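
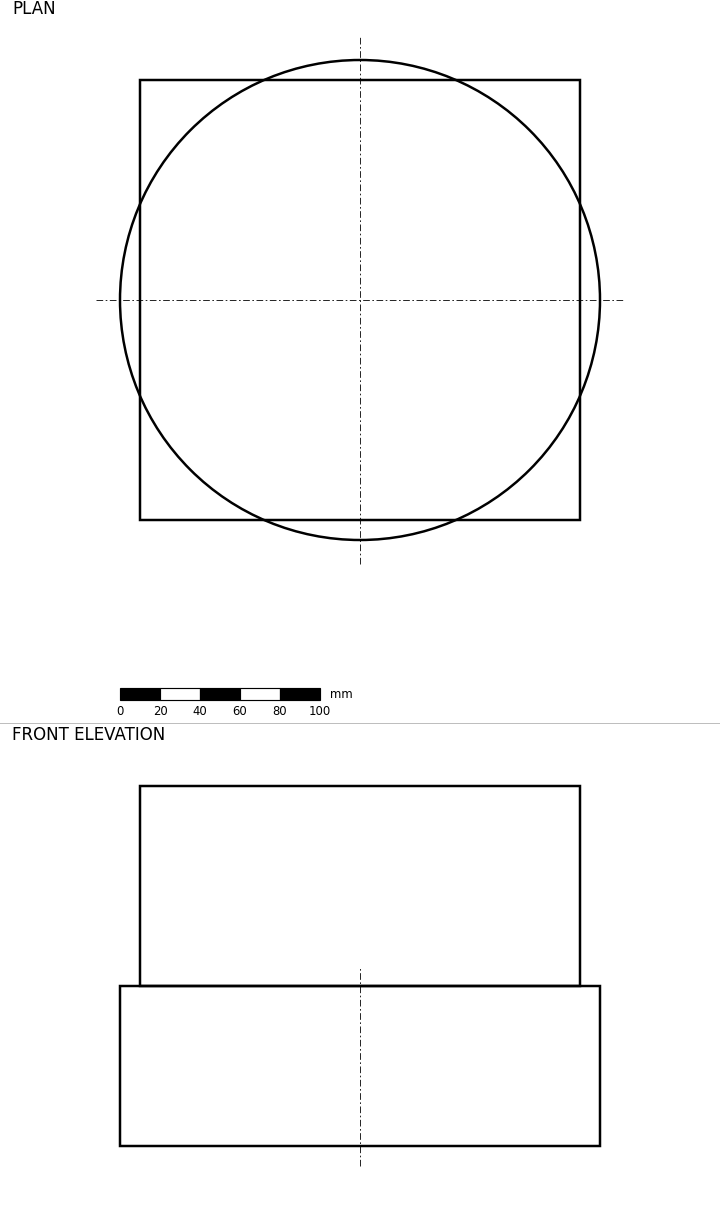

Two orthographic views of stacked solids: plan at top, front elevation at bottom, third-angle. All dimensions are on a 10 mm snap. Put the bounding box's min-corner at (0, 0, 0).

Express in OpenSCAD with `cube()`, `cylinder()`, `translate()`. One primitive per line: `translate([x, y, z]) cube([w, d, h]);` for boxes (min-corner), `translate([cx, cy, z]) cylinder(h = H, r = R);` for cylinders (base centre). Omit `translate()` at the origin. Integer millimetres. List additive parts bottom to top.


translate([120, 120, 0]) cylinder(h = 80, r = 120);
translate([10, 10, 80]) cube([220, 220, 100]);


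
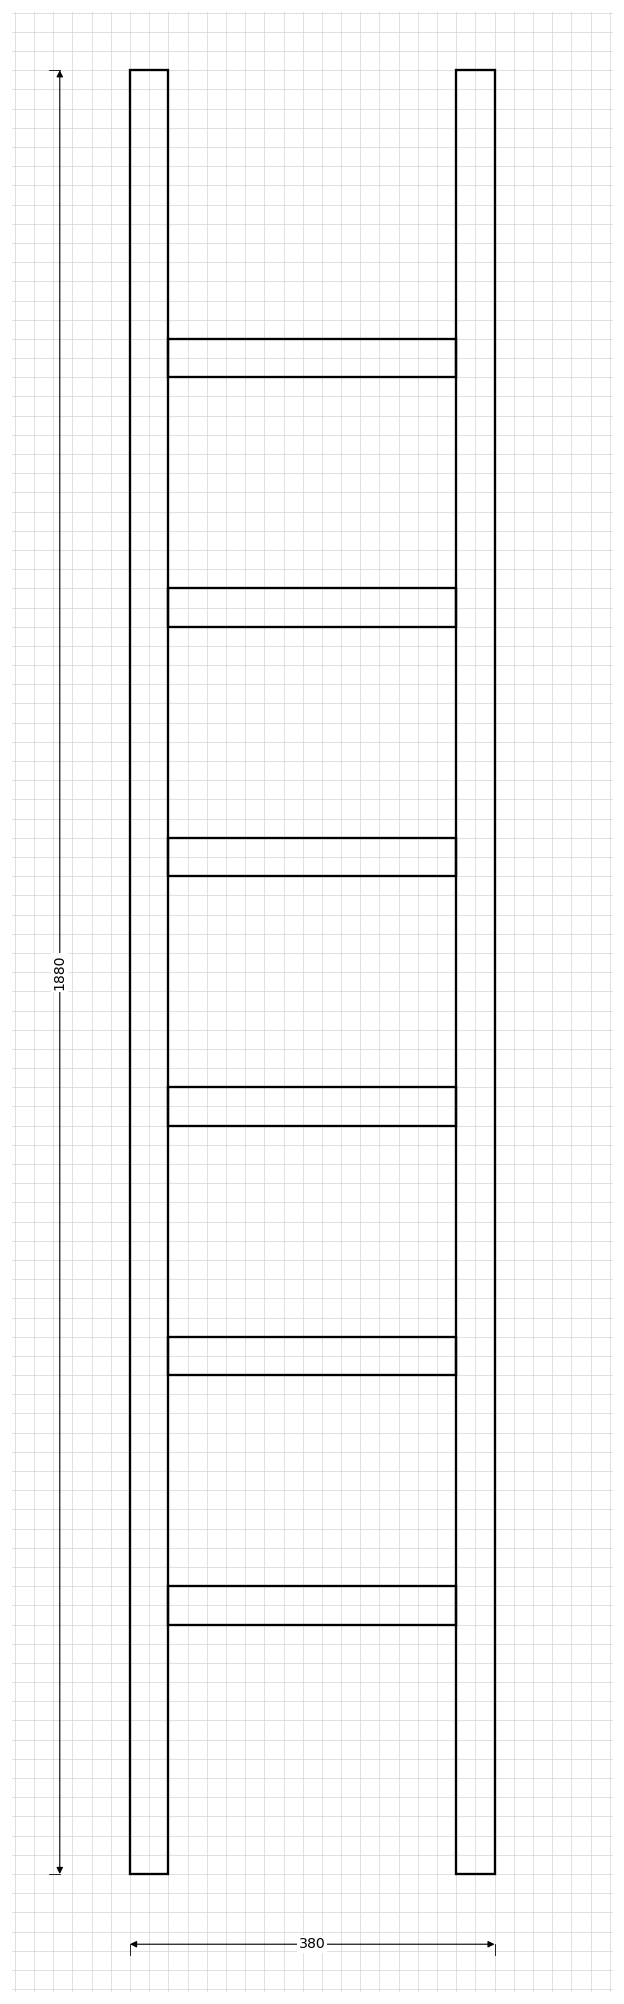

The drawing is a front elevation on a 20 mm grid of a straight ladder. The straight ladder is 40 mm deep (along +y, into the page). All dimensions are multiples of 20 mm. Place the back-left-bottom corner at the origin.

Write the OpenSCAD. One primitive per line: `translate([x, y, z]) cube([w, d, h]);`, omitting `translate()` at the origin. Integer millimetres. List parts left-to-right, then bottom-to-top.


cube([40, 40, 1880]);
translate([40, 0, 260]) cube([300, 40, 40]);
translate([40, 0, 520]) cube([300, 40, 40]);
translate([40, 0, 780]) cube([300, 40, 40]);
translate([40, 0, 1040]) cube([300, 40, 40]);
translate([40, 0, 1300]) cube([300, 40, 40]);
translate([40, 0, 1560]) cube([300, 40, 40]);
translate([340, 0, 0]) cube([40, 40, 1880]);


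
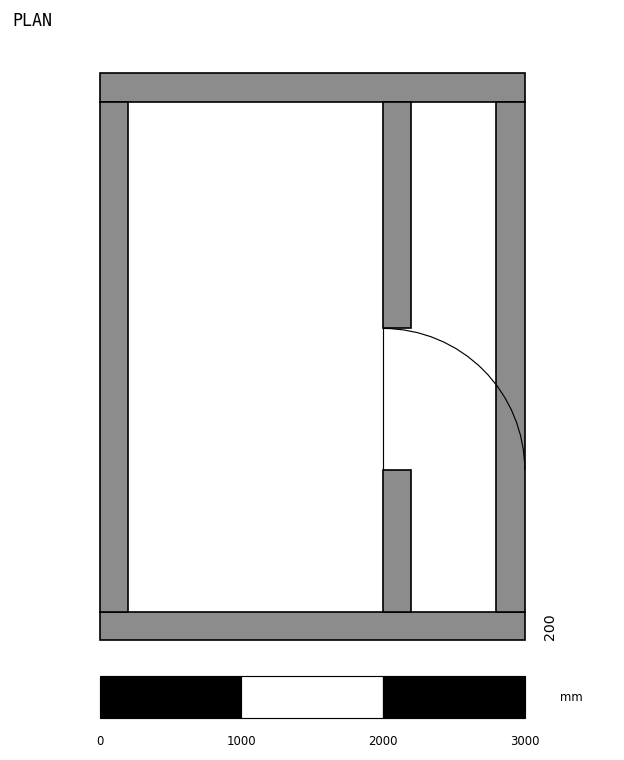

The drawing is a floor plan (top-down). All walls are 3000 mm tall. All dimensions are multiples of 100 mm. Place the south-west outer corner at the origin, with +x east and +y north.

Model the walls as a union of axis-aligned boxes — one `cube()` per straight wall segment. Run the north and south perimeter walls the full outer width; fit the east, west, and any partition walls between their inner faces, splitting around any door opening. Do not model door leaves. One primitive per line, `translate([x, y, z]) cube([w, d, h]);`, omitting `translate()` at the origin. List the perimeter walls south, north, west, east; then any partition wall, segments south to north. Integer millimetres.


cube([3000, 200, 3000]);
translate([0, 3800, 0]) cube([3000, 200, 3000]);
translate([0, 200, 0]) cube([200, 3600, 3000]);
translate([2800, 200, 0]) cube([200, 3600, 3000]);
translate([2000, 200, 0]) cube([200, 1000, 3000]);
translate([2000, 2200, 0]) cube([200, 1600, 3000]);


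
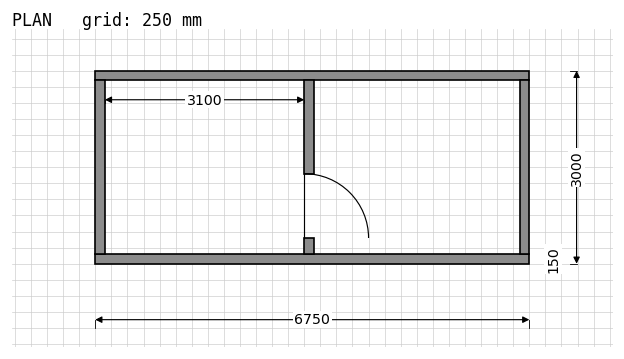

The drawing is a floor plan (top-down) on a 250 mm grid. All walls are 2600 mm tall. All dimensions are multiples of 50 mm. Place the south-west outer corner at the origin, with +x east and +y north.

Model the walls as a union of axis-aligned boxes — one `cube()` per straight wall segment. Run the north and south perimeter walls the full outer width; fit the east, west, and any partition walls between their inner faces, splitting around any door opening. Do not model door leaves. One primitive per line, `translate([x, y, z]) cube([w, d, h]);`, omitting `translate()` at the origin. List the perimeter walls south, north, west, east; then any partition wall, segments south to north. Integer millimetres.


cube([6750, 150, 2600]);
translate([0, 2850, 0]) cube([6750, 150, 2600]);
translate([0, 150, 0]) cube([150, 2700, 2600]);
translate([6600, 150, 0]) cube([150, 2700, 2600]);
translate([3250, 150, 0]) cube([150, 250, 2600]);
translate([3250, 1400, 0]) cube([150, 1450, 2600]);


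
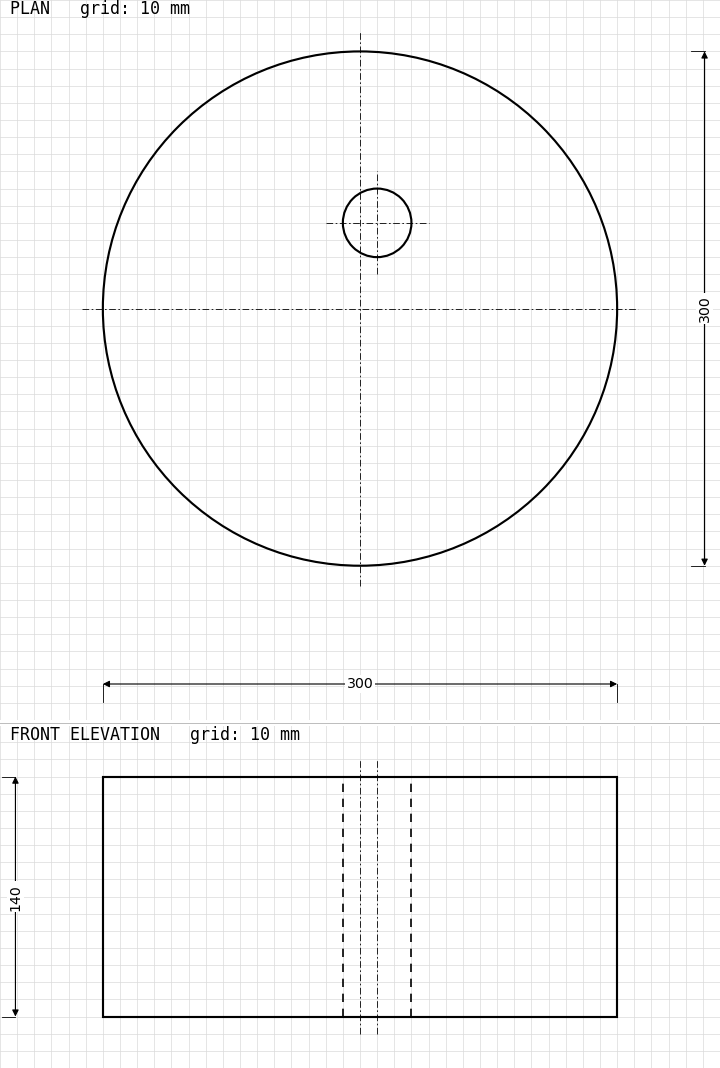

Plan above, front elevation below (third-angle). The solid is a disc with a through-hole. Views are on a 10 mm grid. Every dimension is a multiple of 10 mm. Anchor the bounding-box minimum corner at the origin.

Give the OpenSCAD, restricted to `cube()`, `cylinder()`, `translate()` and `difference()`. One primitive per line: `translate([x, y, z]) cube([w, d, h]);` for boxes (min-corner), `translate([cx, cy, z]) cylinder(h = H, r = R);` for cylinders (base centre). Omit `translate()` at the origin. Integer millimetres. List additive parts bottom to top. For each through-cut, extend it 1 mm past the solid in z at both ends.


difference() {
  translate([150, 150, 0]) cylinder(h = 140, r = 150);
  translate([160, 200, -1]) cylinder(h = 142, r = 20);
}


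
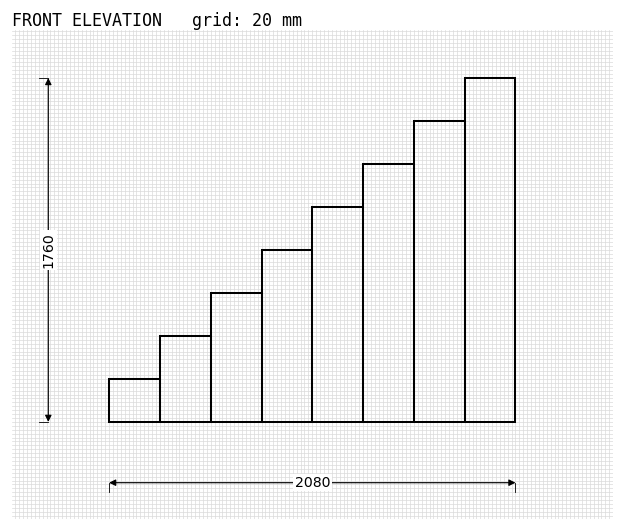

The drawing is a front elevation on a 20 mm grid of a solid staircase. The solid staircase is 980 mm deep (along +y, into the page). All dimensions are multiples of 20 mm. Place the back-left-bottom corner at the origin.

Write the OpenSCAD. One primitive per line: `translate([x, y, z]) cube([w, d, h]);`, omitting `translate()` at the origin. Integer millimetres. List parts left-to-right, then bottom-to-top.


cube([260, 980, 220]);
translate([260, 0, 0]) cube([260, 980, 440]);
translate([520, 0, 0]) cube([260, 980, 660]);
translate([780, 0, 0]) cube([260, 980, 880]);
translate([1040, 0, 0]) cube([260, 980, 1100]);
translate([1300, 0, 0]) cube([260, 980, 1320]);
translate([1560, 0, 0]) cube([260, 980, 1540]);
translate([1820, 0, 0]) cube([260, 980, 1760]);


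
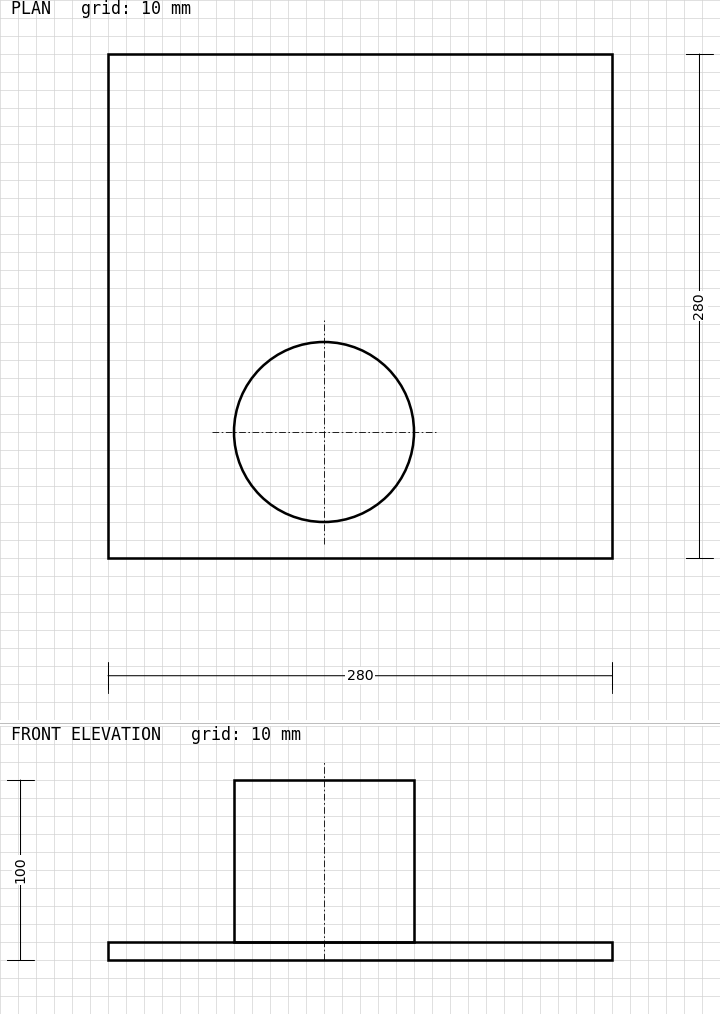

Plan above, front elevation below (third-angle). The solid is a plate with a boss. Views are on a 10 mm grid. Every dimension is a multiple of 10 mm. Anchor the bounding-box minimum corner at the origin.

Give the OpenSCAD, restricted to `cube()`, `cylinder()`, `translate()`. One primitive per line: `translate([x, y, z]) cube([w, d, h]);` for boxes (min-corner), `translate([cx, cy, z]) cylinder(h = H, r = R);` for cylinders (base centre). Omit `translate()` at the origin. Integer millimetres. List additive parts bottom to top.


cube([280, 280, 10]);
translate([120, 70, 10]) cylinder(h = 90, r = 50);


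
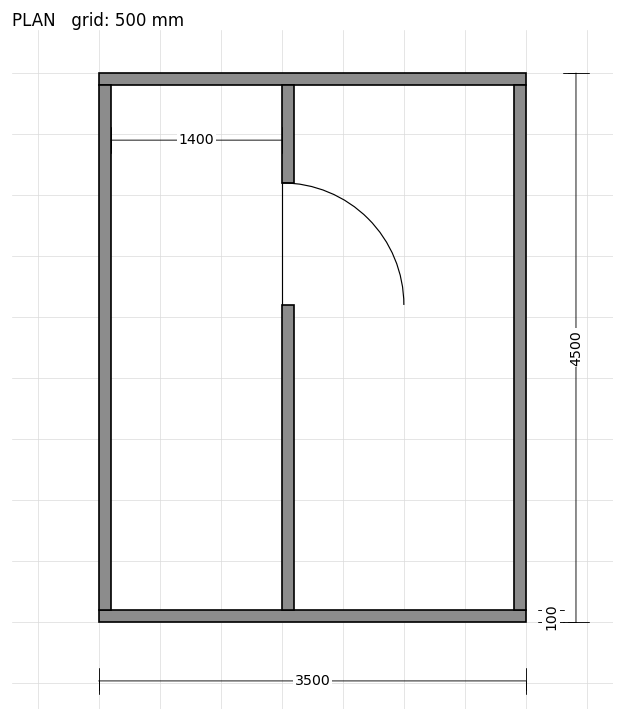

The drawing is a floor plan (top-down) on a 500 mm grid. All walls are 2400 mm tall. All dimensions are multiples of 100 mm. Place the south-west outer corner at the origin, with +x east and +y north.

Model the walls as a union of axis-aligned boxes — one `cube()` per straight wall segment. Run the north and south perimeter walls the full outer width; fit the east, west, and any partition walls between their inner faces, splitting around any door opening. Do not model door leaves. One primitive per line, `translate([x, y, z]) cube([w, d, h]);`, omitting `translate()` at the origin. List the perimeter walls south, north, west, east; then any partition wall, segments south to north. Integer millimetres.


cube([3500, 100, 2400]);
translate([0, 4400, 0]) cube([3500, 100, 2400]);
translate([0, 100, 0]) cube([100, 4300, 2400]);
translate([3400, 100, 0]) cube([100, 4300, 2400]);
translate([1500, 100, 0]) cube([100, 2500, 2400]);
translate([1500, 3600, 0]) cube([100, 800, 2400]);


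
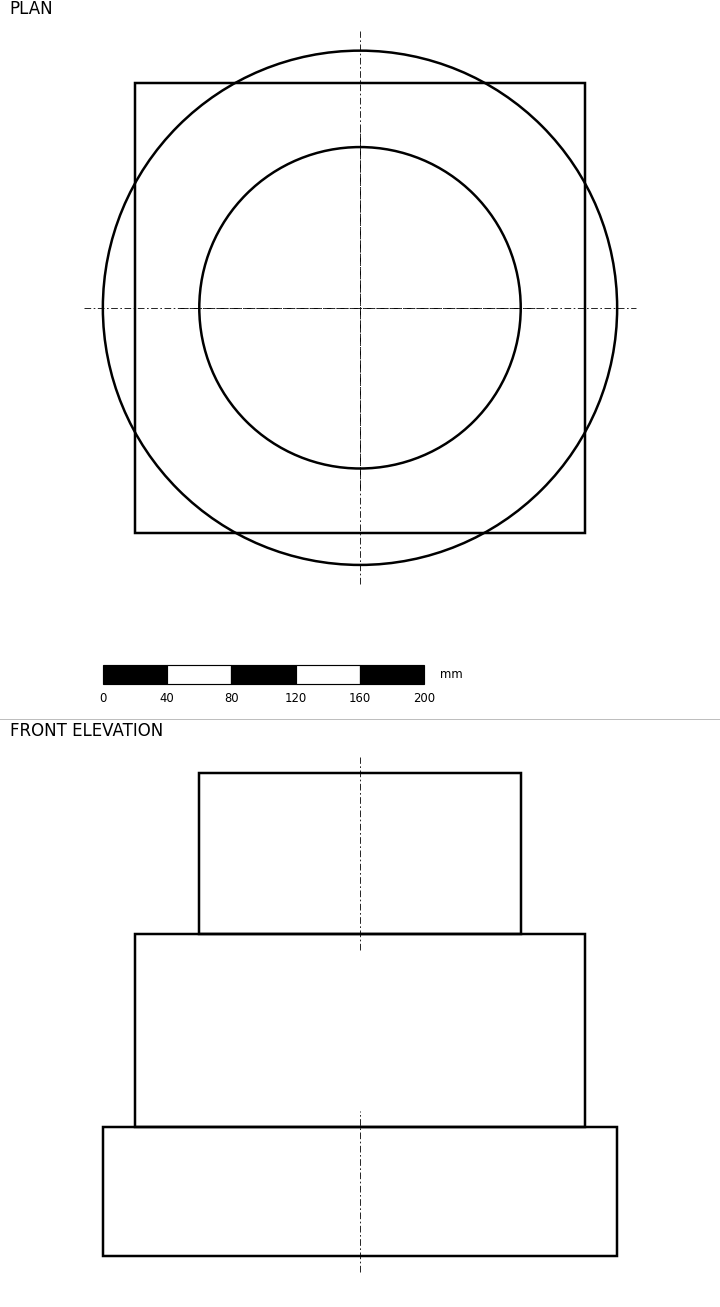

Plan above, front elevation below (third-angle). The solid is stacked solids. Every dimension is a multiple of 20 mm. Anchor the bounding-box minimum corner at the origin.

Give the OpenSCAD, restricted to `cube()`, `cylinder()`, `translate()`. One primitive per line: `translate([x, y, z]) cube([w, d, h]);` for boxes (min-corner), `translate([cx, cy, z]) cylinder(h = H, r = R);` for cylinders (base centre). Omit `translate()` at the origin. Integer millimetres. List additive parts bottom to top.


translate([160, 160, 0]) cylinder(h = 80, r = 160);
translate([20, 20, 80]) cube([280, 280, 120]);
translate([160, 160, 200]) cylinder(h = 100, r = 100);


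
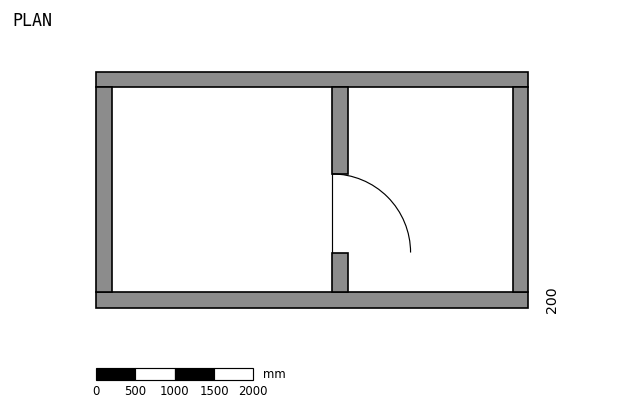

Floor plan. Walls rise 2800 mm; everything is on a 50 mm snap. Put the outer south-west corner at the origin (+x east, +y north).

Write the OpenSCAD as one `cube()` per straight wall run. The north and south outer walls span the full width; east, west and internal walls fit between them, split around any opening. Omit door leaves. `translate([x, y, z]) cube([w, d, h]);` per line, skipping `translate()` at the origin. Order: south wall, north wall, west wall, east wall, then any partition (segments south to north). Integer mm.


cube([5500, 200, 2800]);
translate([0, 2800, 0]) cube([5500, 200, 2800]);
translate([0, 200, 0]) cube([200, 2600, 2800]);
translate([5300, 200, 0]) cube([200, 2600, 2800]);
translate([3000, 200, 0]) cube([200, 500, 2800]);
translate([3000, 1700, 0]) cube([200, 1100, 2800]);


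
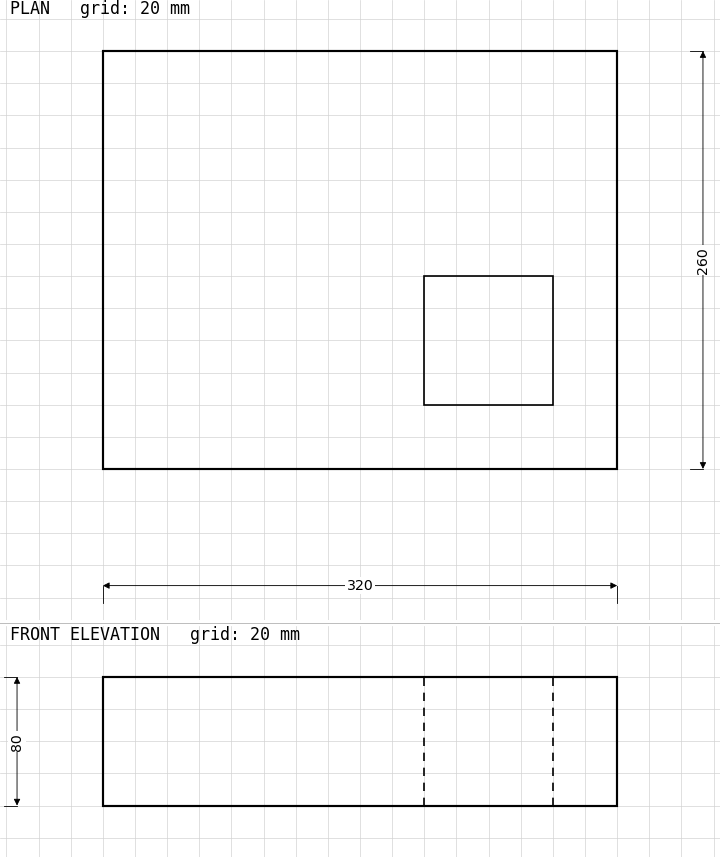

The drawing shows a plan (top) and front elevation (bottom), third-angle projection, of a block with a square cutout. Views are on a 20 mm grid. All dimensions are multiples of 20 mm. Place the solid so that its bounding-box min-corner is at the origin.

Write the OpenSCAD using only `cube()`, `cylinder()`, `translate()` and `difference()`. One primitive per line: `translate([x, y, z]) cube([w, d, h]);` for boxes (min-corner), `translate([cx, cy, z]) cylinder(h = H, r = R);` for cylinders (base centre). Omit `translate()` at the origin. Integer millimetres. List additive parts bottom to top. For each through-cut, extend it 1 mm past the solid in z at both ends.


difference() {
  cube([320, 260, 80]);
  translate([200, 40, -1]) cube([80, 80, 82]);
}


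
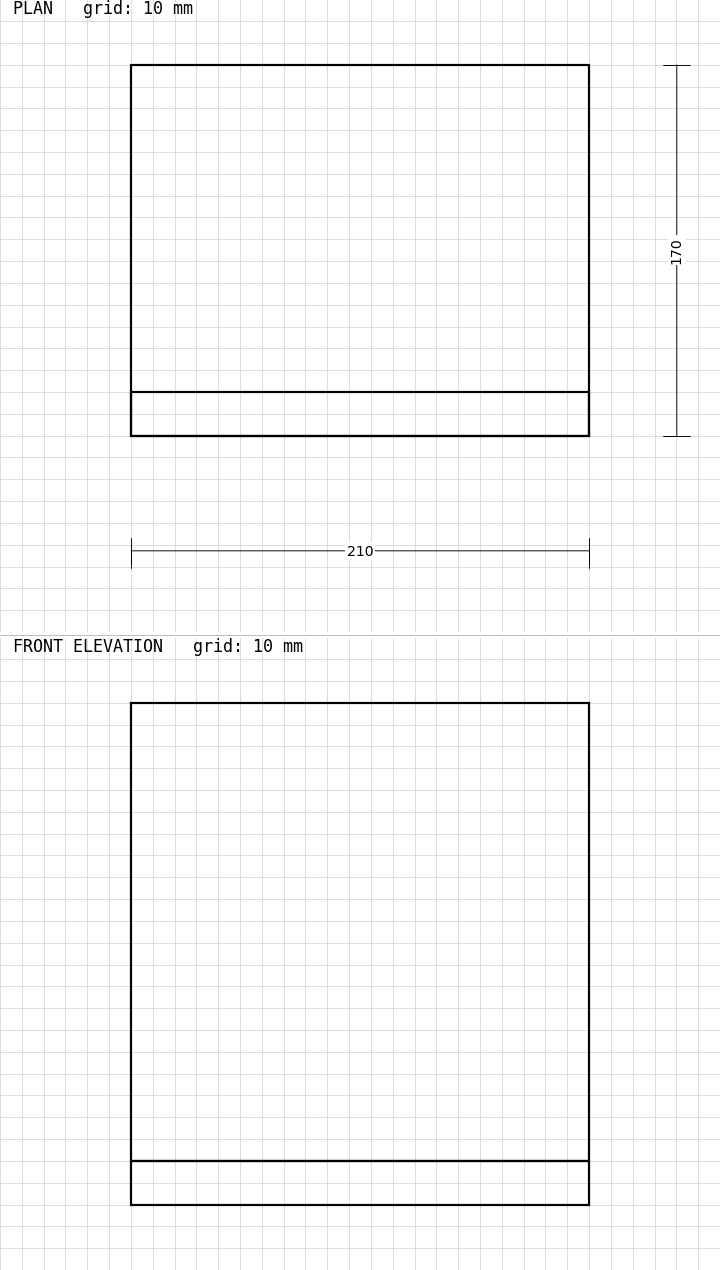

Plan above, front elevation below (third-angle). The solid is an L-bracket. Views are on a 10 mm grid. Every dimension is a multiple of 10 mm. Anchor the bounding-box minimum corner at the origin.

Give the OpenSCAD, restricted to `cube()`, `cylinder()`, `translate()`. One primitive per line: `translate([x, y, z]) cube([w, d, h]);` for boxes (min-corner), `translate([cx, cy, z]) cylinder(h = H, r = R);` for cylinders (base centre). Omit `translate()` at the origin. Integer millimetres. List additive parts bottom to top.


cube([210, 170, 20]);
translate([0, 0, 20]) cube([210, 20, 210]);


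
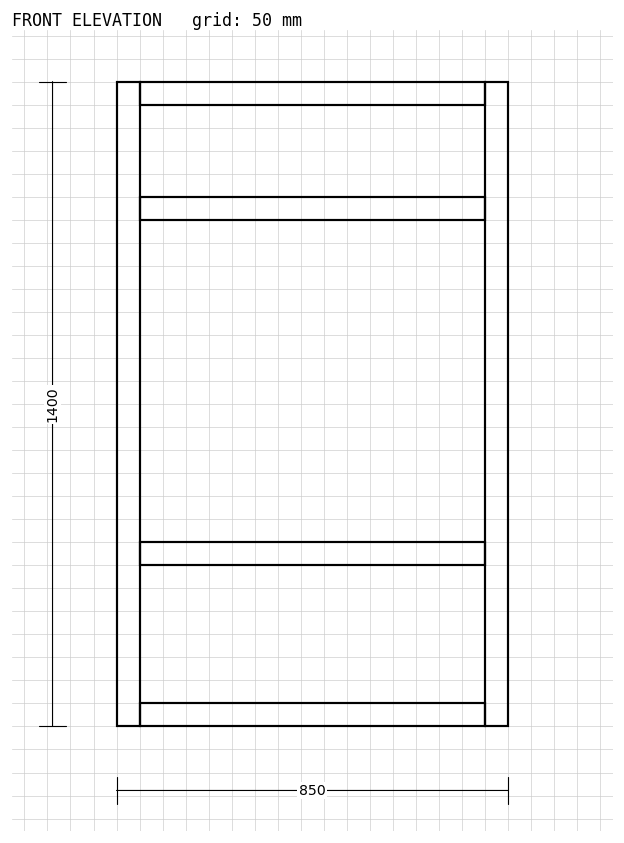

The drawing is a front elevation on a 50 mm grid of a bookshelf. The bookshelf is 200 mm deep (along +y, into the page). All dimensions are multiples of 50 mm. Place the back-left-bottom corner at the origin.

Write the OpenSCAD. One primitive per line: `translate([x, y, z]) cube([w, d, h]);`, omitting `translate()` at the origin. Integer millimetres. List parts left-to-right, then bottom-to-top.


cube([50, 200, 1400]);
translate([50, 0, 0]) cube([750, 200, 50]);
translate([50, 0, 350]) cube([750, 200, 50]);
translate([50, 0, 1100]) cube([750, 200, 50]);
translate([50, 0, 1350]) cube([750, 200, 50]);
translate([800, 0, 0]) cube([50, 200, 1400]);


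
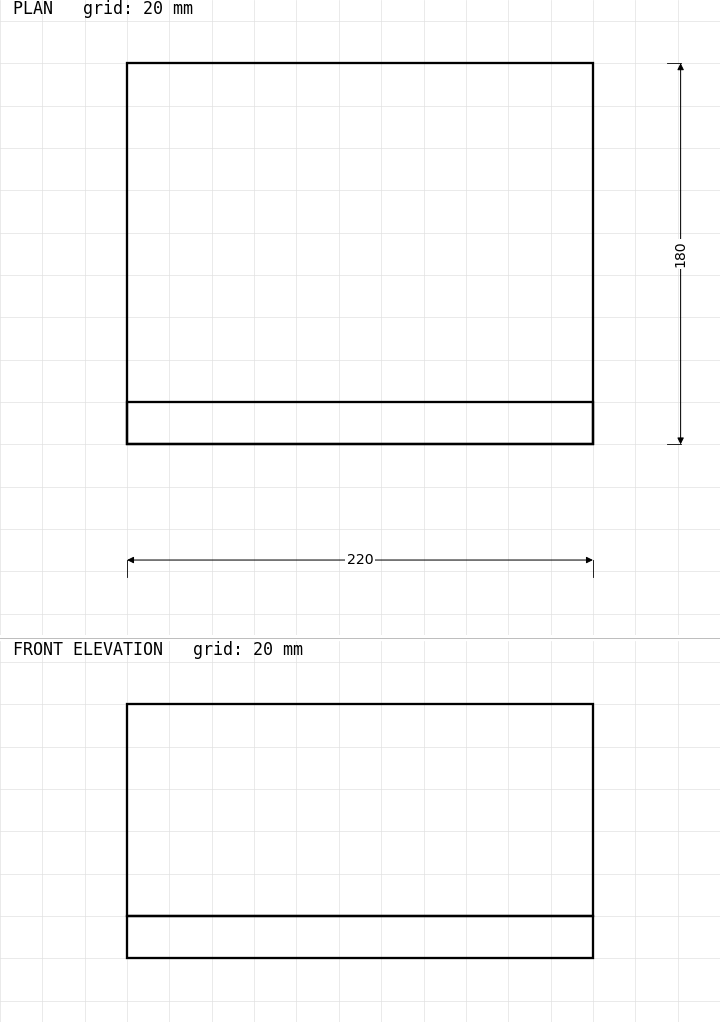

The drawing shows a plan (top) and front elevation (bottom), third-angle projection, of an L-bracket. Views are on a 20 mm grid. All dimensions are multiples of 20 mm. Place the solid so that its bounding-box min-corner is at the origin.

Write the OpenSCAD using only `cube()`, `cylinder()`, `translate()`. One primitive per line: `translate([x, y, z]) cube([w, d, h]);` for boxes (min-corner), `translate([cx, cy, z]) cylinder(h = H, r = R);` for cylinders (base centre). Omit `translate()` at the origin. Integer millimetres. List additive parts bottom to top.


cube([220, 180, 20]);
translate([0, 0, 20]) cube([220, 20, 100]);


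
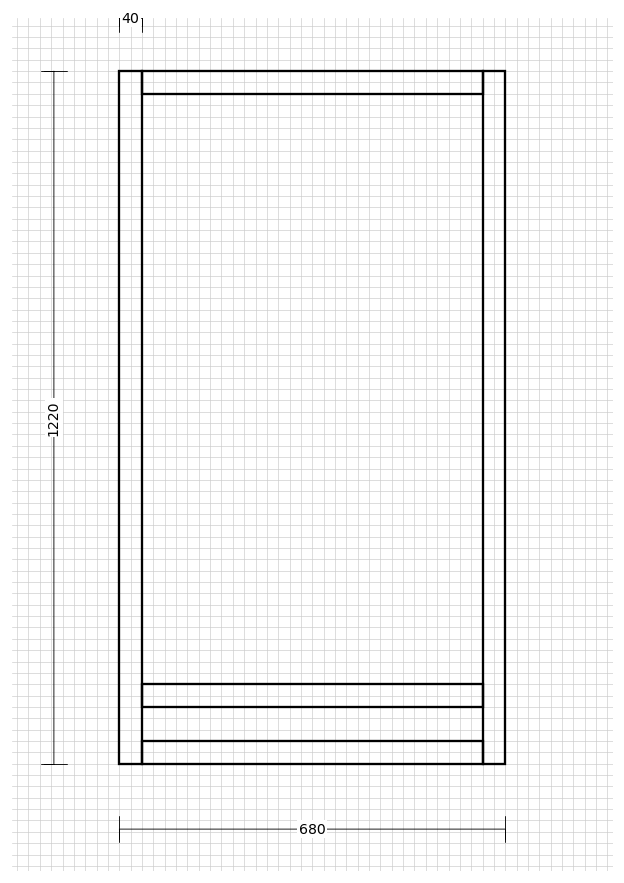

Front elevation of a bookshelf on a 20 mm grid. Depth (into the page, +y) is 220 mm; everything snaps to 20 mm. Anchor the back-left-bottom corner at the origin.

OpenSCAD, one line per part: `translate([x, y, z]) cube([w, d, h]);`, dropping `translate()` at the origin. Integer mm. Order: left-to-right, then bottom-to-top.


cube([40, 220, 1220]);
translate([40, 0, 0]) cube([600, 220, 40]);
translate([40, 0, 100]) cube([600, 220, 40]);
translate([40, 0, 1180]) cube([600, 220, 40]);
translate([640, 0, 0]) cube([40, 220, 1220]);


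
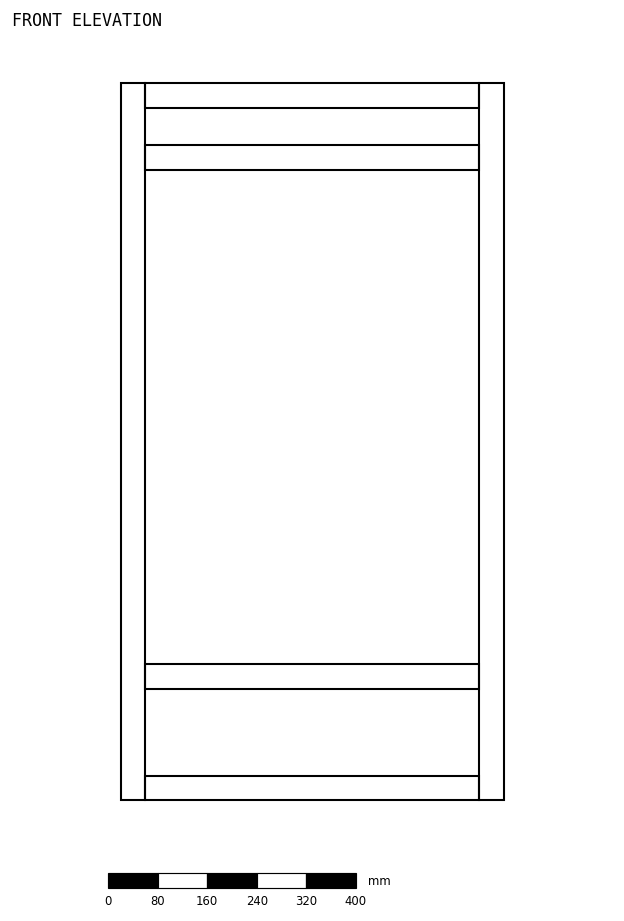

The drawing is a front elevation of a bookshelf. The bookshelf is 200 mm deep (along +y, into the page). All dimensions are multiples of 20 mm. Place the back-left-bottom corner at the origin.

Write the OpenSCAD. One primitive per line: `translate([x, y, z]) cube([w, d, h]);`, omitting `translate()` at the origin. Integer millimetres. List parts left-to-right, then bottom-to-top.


cube([40, 200, 1160]);
translate([40, 0, 0]) cube([540, 200, 40]);
translate([40, 0, 180]) cube([540, 200, 40]);
translate([40, 0, 1020]) cube([540, 200, 40]);
translate([40, 0, 1120]) cube([540, 200, 40]);
translate([580, 0, 0]) cube([40, 200, 1160]);


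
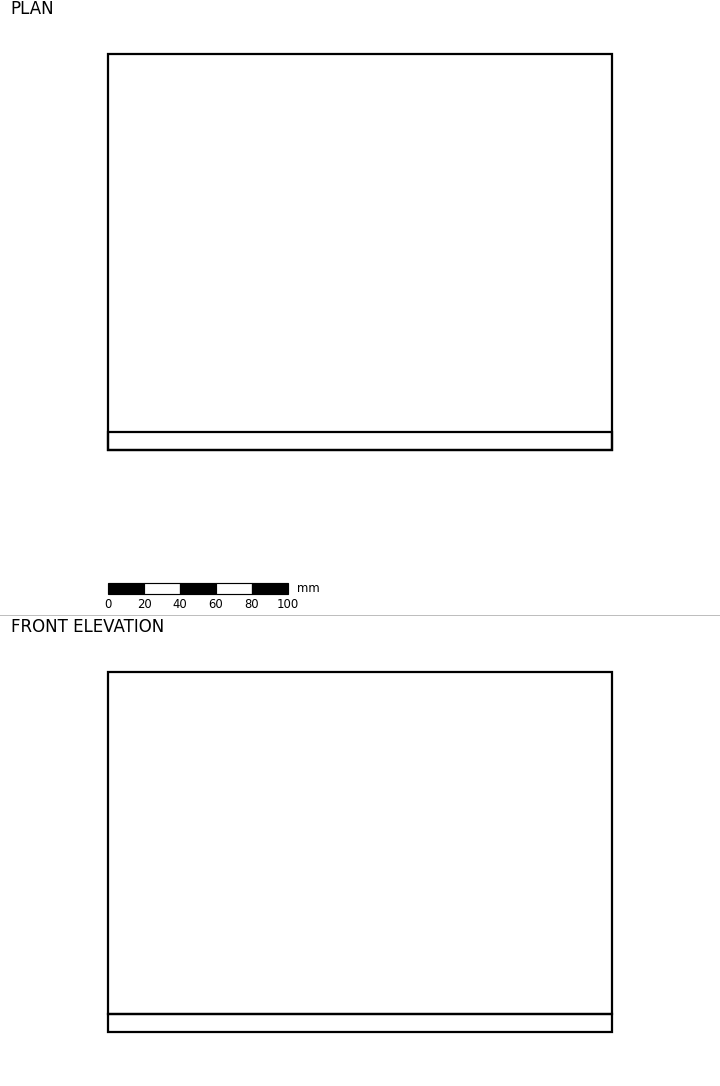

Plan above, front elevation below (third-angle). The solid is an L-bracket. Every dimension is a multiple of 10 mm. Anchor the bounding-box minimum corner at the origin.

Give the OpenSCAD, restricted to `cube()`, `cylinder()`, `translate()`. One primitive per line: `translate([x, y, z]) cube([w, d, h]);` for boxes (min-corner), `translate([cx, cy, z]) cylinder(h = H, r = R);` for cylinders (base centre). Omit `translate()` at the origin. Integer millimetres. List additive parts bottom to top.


cube([280, 220, 10]);
translate([0, 0, 10]) cube([280, 10, 190]);


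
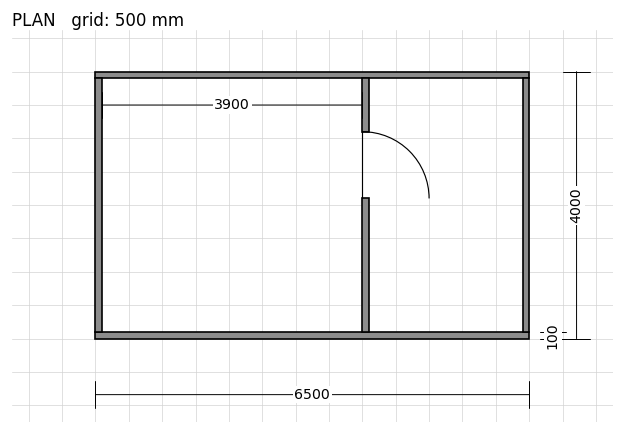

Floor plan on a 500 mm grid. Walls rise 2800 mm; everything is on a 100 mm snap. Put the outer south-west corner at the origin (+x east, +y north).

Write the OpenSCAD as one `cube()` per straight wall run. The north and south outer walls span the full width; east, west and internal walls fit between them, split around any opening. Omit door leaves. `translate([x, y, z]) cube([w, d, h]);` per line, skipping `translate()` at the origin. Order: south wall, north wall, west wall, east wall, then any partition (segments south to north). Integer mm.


cube([6500, 100, 2800]);
translate([0, 3900, 0]) cube([6500, 100, 2800]);
translate([0, 100, 0]) cube([100, 3800, 2800]);
translate([6400, 100, 0]) cube([100, 3800, 2800]);
translate([4000, 100, 0]) cube([100, 2000, 2800]);
translate([4000, 3100, 0]) cube([100, 800, 2800]);


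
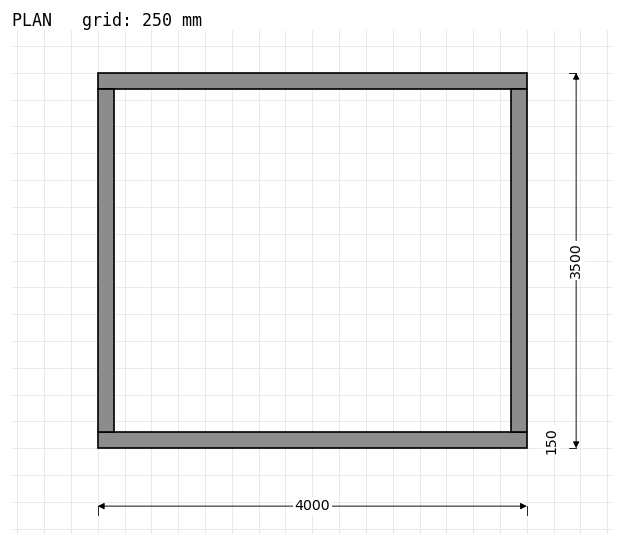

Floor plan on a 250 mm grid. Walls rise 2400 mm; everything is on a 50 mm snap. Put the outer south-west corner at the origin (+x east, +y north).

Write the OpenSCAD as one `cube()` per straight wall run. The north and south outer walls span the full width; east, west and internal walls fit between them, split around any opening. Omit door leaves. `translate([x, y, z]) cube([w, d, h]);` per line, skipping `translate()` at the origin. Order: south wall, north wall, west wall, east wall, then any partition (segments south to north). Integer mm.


cube([4000, 150, 2400]);
translate([0, 3350, 0]) cube([4000, 150, 2400]);
translate([0, 150, 0]) cube([150, 3200, 2400]);
translate([3850, 150, 0]) cube([150, 3200, 2400]);


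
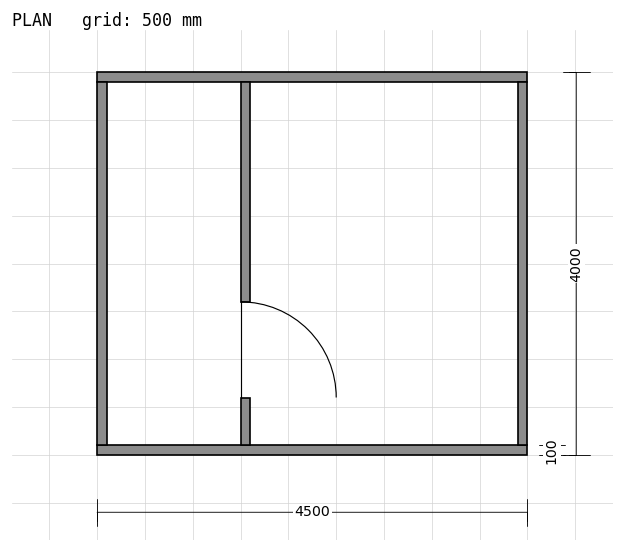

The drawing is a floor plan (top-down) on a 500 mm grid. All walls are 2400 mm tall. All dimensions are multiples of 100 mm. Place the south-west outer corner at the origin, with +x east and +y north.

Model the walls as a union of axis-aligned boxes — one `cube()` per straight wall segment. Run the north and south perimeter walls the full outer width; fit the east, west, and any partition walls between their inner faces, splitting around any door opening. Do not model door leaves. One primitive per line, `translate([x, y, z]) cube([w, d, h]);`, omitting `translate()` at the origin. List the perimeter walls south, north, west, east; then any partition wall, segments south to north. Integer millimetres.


cube([4500, 100, 2400]);
translate([0, 3900, 0]) cube([4500, 100, 2400]);
translate([0, 100, 0]) cube([100, 3800, 2400]);
translate([4400, 100, 0]) cube([100, 3800, 2400]);
translate([1500, 100, 0]) cube([100, 500, 2400]);
translate([1500, 1600, 0]) cube([100, 2300, 2400]);


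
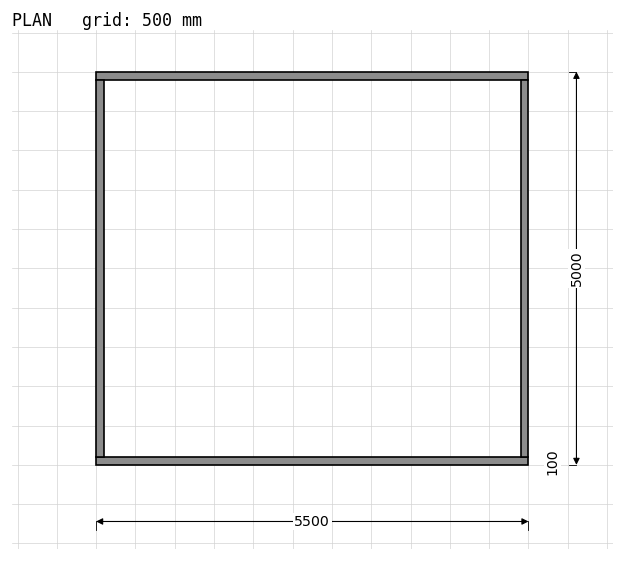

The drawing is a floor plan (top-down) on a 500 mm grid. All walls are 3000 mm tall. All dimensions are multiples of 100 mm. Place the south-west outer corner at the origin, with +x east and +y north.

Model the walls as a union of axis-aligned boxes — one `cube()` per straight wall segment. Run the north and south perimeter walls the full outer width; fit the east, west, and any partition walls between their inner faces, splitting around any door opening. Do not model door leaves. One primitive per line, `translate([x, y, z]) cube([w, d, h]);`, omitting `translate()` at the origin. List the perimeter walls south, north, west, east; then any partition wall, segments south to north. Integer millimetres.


cube([5500, 100, 3000]);
translate([0, 4900, 0]) cube([5500, 100, 3000]);
translate([0, 100, 0]) cube([100, 4800, 3000]);
translate([5400, 100, 0]) cube([100, 4800, 3000]);


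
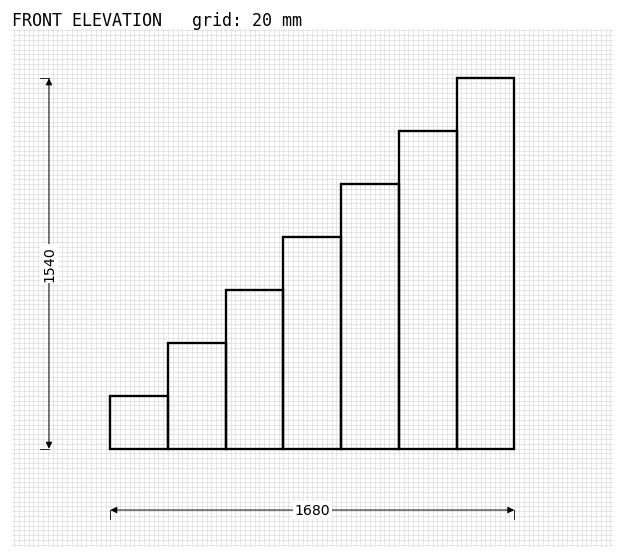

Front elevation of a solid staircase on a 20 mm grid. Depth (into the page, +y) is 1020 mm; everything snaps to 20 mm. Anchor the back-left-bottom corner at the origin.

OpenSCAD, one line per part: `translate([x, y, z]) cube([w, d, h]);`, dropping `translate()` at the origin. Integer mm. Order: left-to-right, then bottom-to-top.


cube([240, 1020, 220]);
translate([240, 0, 0]) cube([240, 1020, 440]);
translate([480, 0, 0]) cube([240, 1020, 660]);
translate([720, 0, 0]) cube([240, 1020, 880]);
translate([960, 0, 0]) cube([240, 1020, 1100]);
translate([1200, 0, 0]) cube([240, 1020, 1320]);
translate([1440, 0, 0]) cube([240, 1020, 1540]);


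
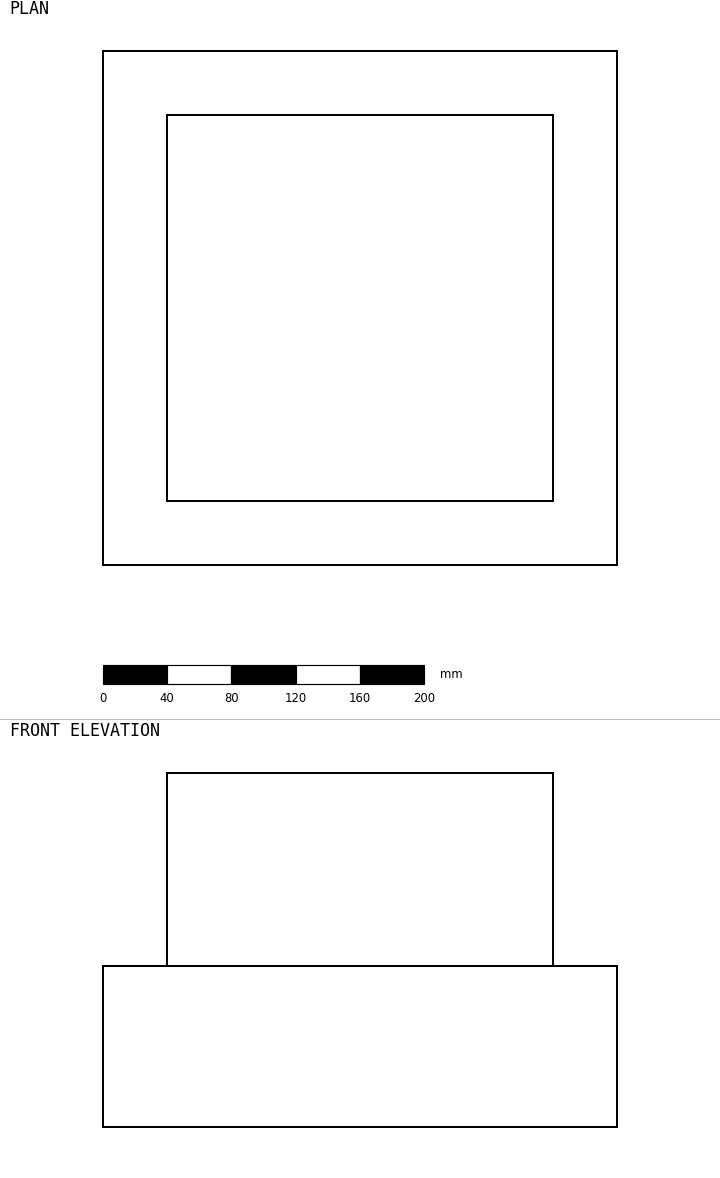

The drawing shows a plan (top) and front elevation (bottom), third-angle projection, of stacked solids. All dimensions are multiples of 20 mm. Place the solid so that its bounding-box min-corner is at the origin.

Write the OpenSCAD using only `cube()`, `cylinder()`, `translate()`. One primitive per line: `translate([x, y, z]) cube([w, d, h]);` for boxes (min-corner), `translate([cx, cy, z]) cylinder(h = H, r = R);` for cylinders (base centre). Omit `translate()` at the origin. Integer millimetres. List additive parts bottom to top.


cube([320, 320, 100]);
translate([40, 40, 100]) cube([240, 240, 120]);


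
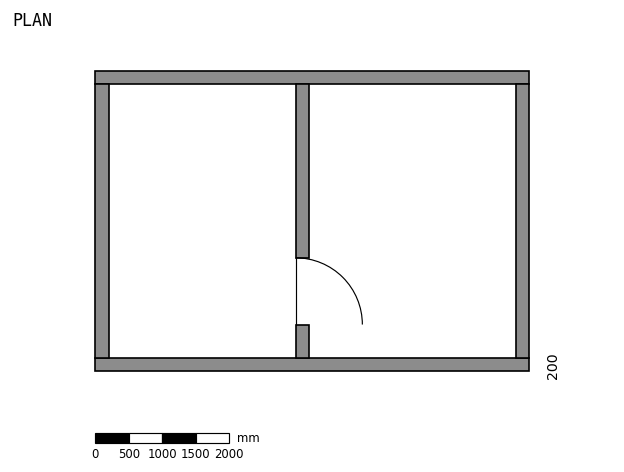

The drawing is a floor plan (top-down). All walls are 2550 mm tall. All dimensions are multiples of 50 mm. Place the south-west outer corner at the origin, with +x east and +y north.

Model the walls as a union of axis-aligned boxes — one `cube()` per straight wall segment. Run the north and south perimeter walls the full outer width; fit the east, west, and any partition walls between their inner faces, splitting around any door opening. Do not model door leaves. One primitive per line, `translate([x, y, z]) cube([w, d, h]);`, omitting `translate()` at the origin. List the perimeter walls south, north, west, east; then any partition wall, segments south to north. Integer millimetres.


cube([6500, 200, 2550]);
translate([0, 4300, 0]) cube([6500, 200, 2550]);
translate([0, 200, 0]) cube([200, 4100, 2550]);
translate([6300, 200, 0]) cube([200, 4100, 2550]);
translate([3000, 200, 0]) cube([200, 500, 2550]);
translate([3000, 1700, 0]) cube([200, 2600, 2550]);


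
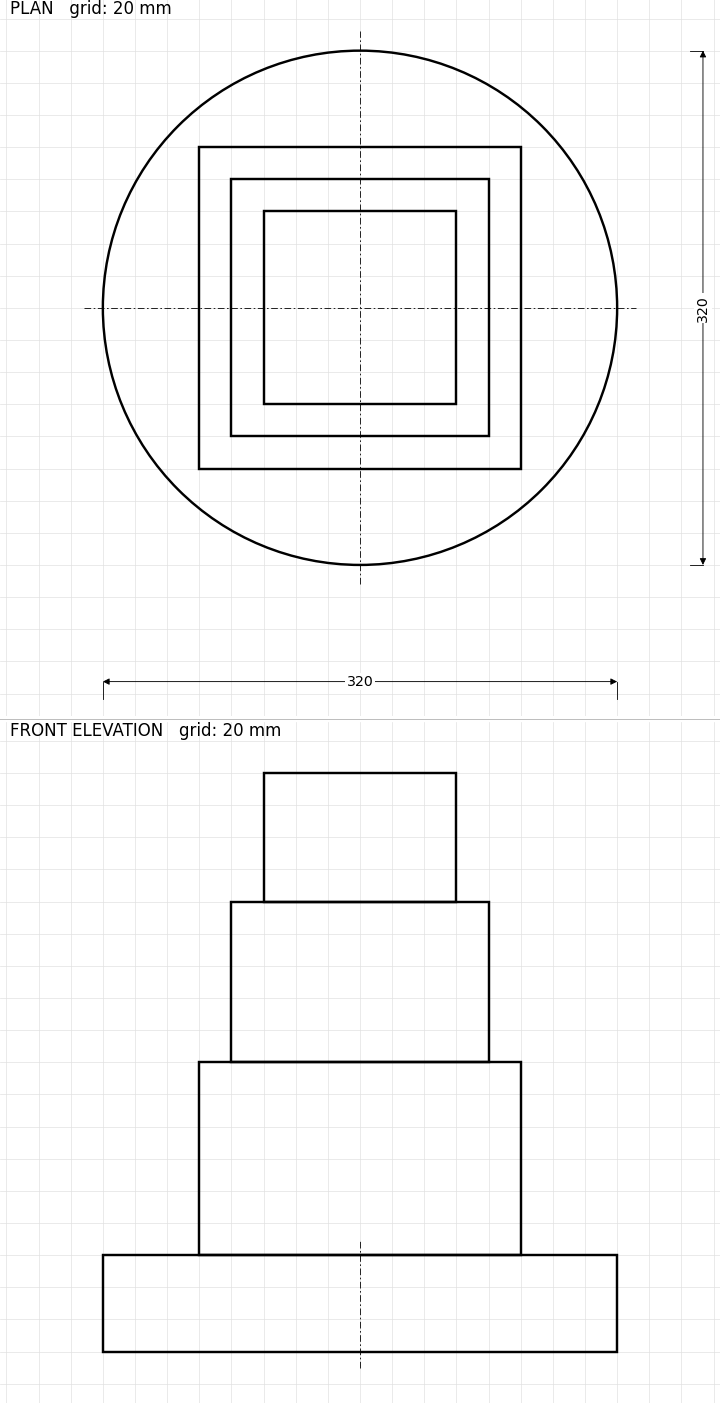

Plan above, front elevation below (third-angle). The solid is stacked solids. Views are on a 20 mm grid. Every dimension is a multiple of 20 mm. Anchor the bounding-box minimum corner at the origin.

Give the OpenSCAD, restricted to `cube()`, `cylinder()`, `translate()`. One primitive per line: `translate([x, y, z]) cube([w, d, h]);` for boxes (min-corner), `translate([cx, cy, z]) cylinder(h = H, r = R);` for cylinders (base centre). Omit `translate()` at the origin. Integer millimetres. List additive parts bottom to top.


translate([160, 160, 0]) cylinder(h = 60, r = 160);
translate([60, 60, 60]) cube([200, 200, 120]);
translate([80, 80, 180]) cube([160, 160, 100]);
translate([100, 100, 280]) cube([120, 120, 80]);


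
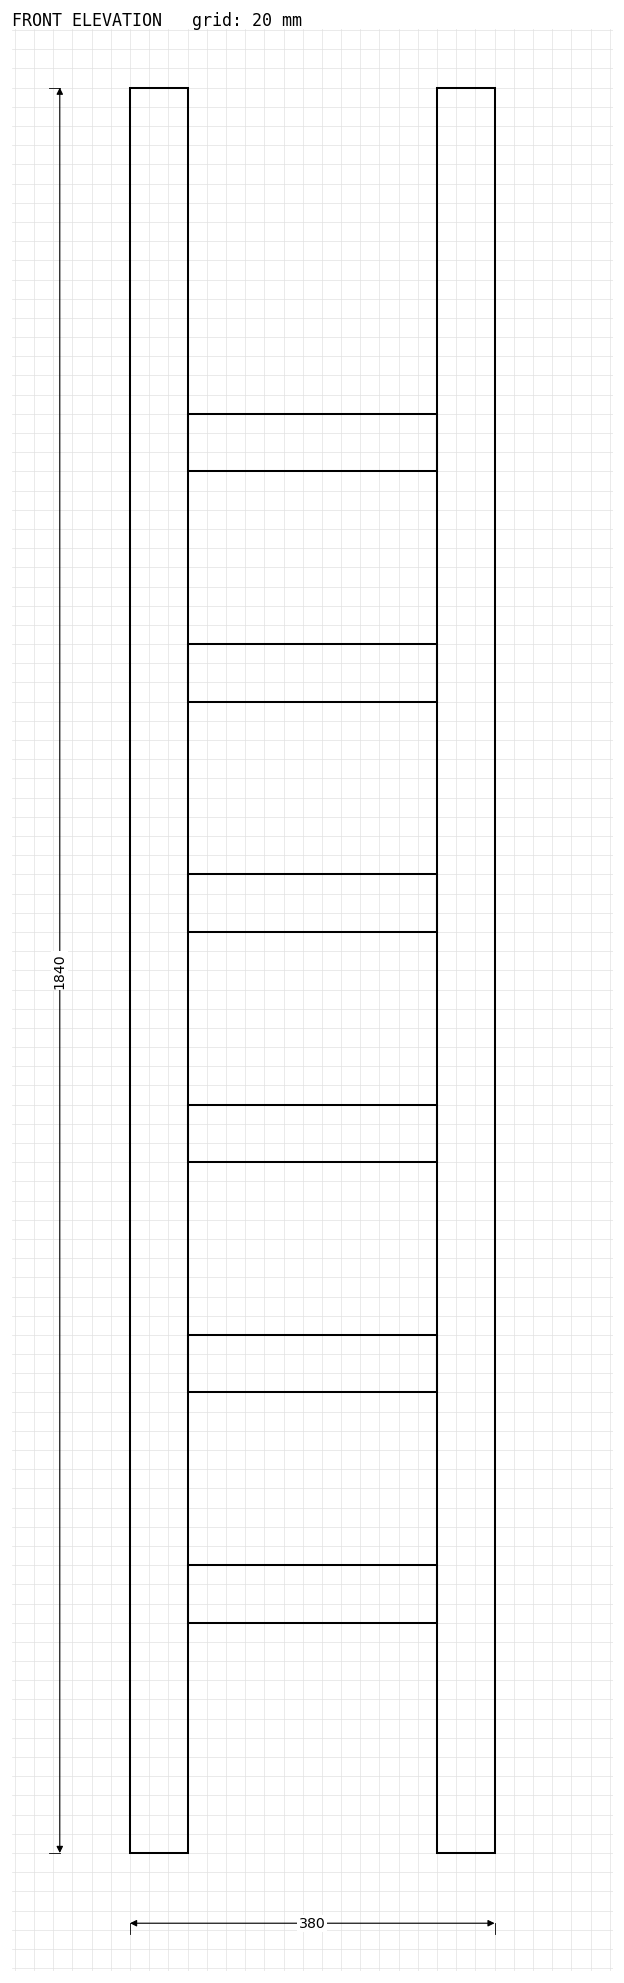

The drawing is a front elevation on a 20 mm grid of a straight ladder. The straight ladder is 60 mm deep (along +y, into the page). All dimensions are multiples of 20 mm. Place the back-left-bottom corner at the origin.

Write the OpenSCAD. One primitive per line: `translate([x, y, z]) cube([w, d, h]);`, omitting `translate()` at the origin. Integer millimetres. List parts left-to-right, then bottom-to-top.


cube([60, 60, 1840]);
translate([60, 0, 240]) cube([260, 60, 60]);
translate([60, 0, 480]) cube([260, 60, 60]);
translate([60, 0, 720]) cube([260, 60, 60]);
translate([60, 0, 960]) cube([260, 60, 60]);
translate([60, 0, 1200]) cube([260, 60, 60]);
translate([60, 0, 1440]) cube([260, 60, 60]);
translate([320, 0, 0]) cube([60, 60, 1840]);


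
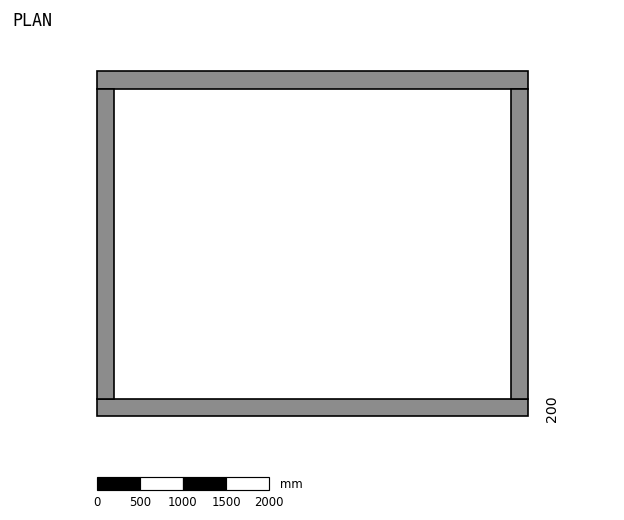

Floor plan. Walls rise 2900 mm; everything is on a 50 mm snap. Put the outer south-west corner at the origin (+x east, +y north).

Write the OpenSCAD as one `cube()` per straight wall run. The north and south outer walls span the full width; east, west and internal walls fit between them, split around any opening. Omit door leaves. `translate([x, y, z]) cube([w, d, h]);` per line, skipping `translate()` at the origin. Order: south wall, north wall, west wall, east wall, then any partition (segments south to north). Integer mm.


cube([5000, 200, 2900]);
translate([0, 3800, 0]) cube([5000, 200, 2900]);
translate([0, 200, 0]) cube([200, 3600, 2900]);
translate([4800, 200, 0]) cube([200, 3600, 2900]);


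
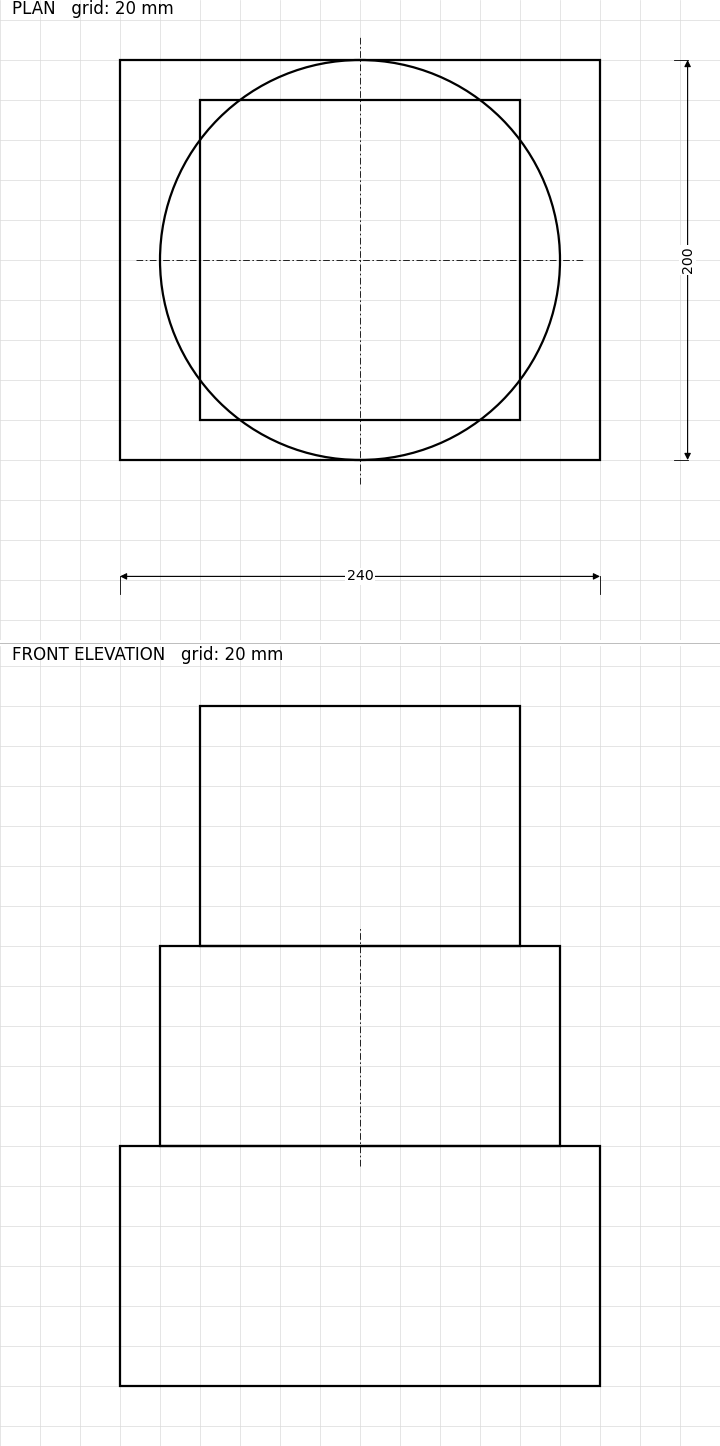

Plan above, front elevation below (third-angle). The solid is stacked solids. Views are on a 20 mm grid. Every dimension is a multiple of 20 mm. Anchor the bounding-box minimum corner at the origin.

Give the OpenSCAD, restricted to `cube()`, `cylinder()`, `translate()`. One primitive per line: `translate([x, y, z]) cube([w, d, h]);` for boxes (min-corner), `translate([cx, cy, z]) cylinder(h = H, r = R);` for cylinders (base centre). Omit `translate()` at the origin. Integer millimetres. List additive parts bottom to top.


cube([240, 200, 120]);
translate([120, 100, 120]) cylinder(h = 100, r = 100);
translate([40, 20, 220]) cube([160, 160, 120]);


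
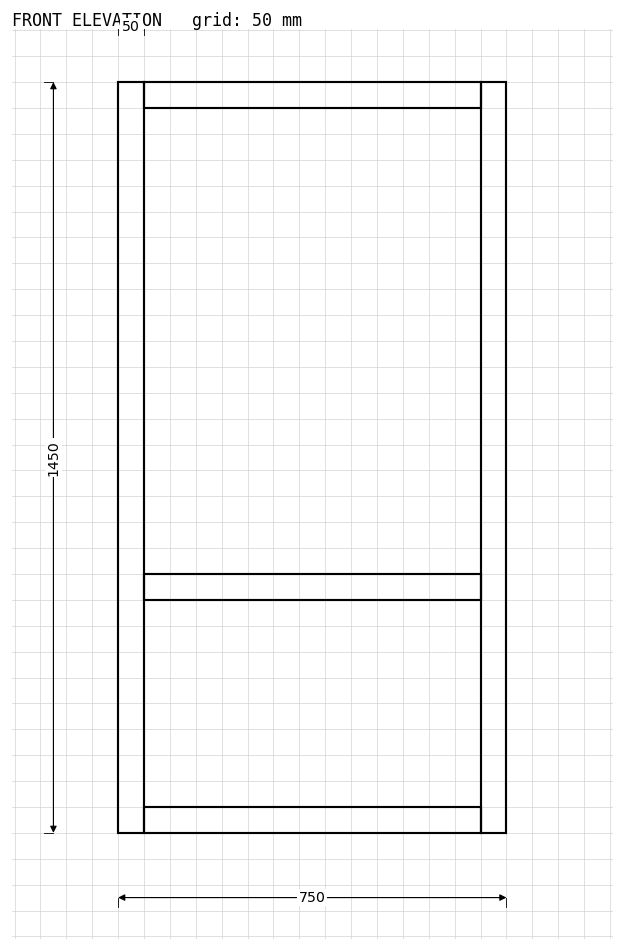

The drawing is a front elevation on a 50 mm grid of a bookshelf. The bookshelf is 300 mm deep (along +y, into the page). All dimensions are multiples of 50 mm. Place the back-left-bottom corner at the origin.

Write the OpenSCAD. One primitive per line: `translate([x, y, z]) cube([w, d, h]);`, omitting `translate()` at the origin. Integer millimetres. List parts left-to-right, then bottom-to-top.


cube([50, 300, 1450]);
translate([50, 0, 0]) cube([650, 300, 50]);
translate([50, 0, 450]) cube([650, 300, 50]);
translate([50, 0, 1400]) cube([650, 300, 50]);
translate([700, 0, 0]) cube([50, 300, 1450]);


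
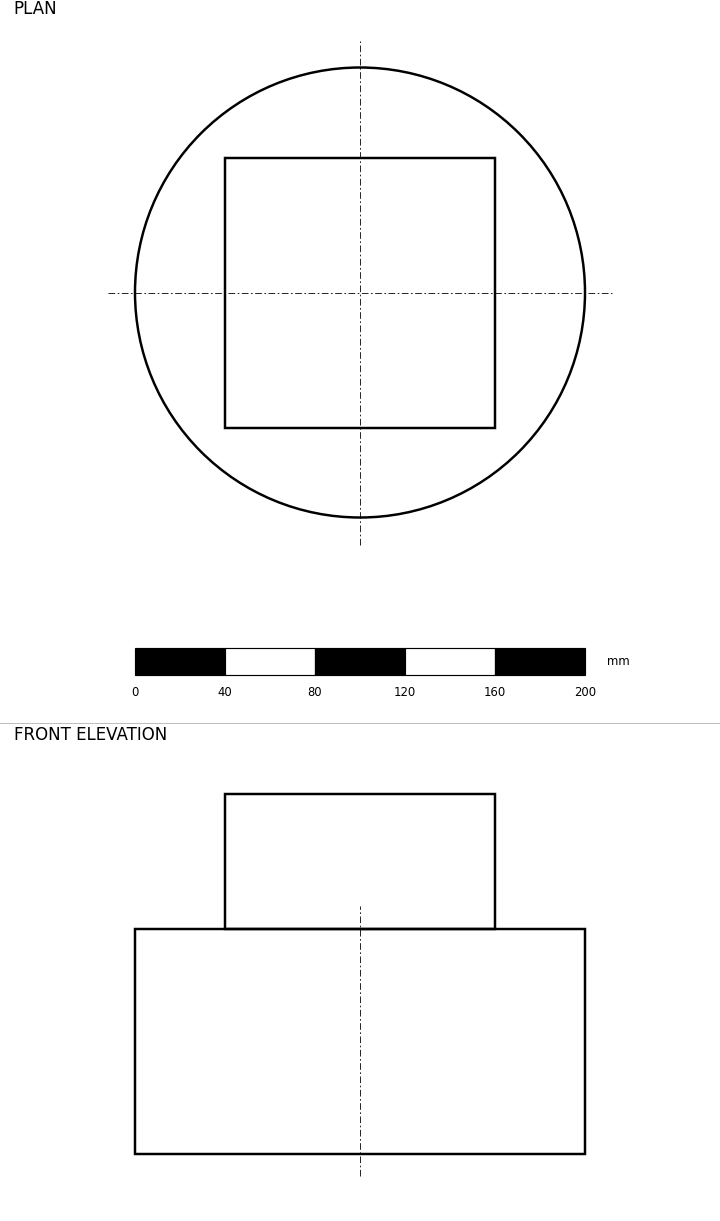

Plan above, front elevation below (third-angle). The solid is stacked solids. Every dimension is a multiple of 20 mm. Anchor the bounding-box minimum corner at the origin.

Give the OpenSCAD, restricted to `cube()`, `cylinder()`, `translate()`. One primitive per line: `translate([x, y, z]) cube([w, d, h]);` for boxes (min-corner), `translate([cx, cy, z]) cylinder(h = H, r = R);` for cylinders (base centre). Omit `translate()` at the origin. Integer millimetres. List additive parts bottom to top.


translate([100, 100, 0]) cylinder(h = 100, r = 100);
translate([40, 40, 100]) cube([120, 120, 60]);


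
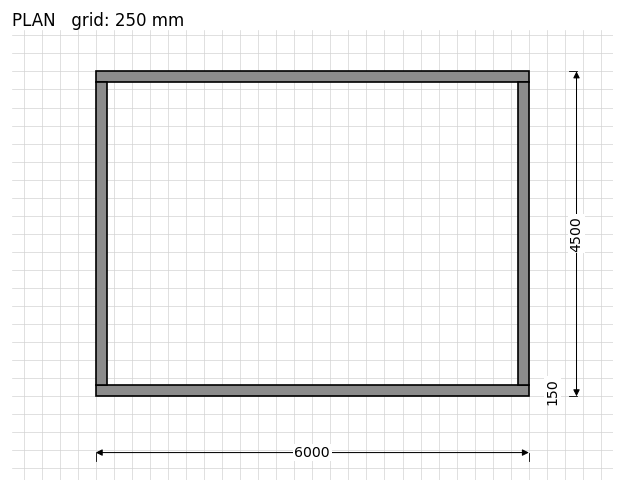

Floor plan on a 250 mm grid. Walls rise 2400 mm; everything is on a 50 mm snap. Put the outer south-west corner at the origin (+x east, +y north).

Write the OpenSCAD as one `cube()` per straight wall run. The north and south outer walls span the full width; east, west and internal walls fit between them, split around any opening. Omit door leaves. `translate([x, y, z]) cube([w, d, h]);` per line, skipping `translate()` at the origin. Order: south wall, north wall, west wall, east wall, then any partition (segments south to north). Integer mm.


cube([6000, 150, 2400]);
translate([0, 4350, 0]) cube([6000, 150, 2400]);
translate([0, 150, 0]) cube([150, 4200, 2400]);
translate([5850, 150, 0]) cube([150, 4200, 2400]);


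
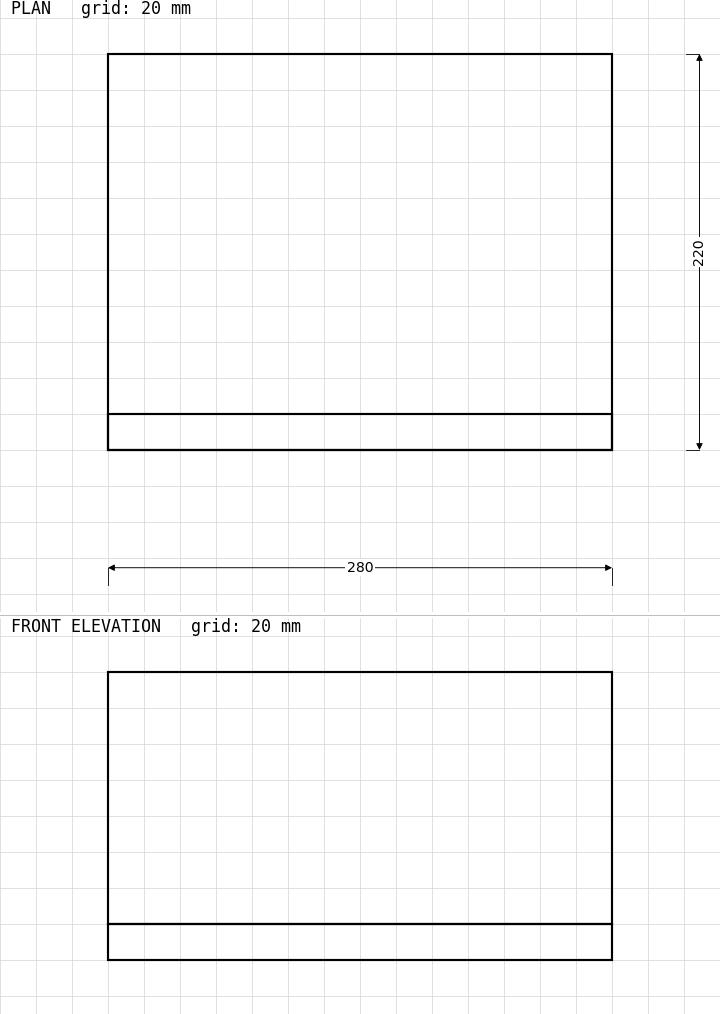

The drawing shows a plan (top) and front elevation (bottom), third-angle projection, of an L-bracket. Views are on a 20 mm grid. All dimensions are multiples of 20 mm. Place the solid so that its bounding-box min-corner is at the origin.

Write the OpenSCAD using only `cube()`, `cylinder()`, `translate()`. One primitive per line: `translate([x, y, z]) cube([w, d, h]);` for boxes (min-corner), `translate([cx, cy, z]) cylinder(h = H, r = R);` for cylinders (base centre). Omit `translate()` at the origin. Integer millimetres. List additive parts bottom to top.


cube([280, 220, 20]);
translate([0, 0, 20]) cube([280, 20, 140]);


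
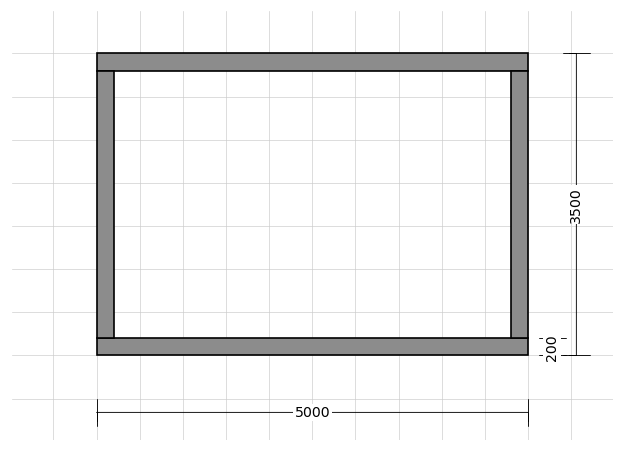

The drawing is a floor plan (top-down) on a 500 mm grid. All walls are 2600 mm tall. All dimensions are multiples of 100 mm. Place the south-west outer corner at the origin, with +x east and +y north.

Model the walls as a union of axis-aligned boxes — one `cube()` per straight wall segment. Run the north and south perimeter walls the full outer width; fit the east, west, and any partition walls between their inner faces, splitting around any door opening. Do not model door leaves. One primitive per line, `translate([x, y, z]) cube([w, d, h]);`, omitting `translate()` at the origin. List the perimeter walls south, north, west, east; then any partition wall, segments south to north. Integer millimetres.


cube([5000, 200, 2600]);
translate([0, 3300, 0]) cube([5000, 200, 2600]);
translate([0, 200, 0]) cube([200, 3100, 2600]);
translate([4800, 200, 0]) cube([200, 3100, 2600]);


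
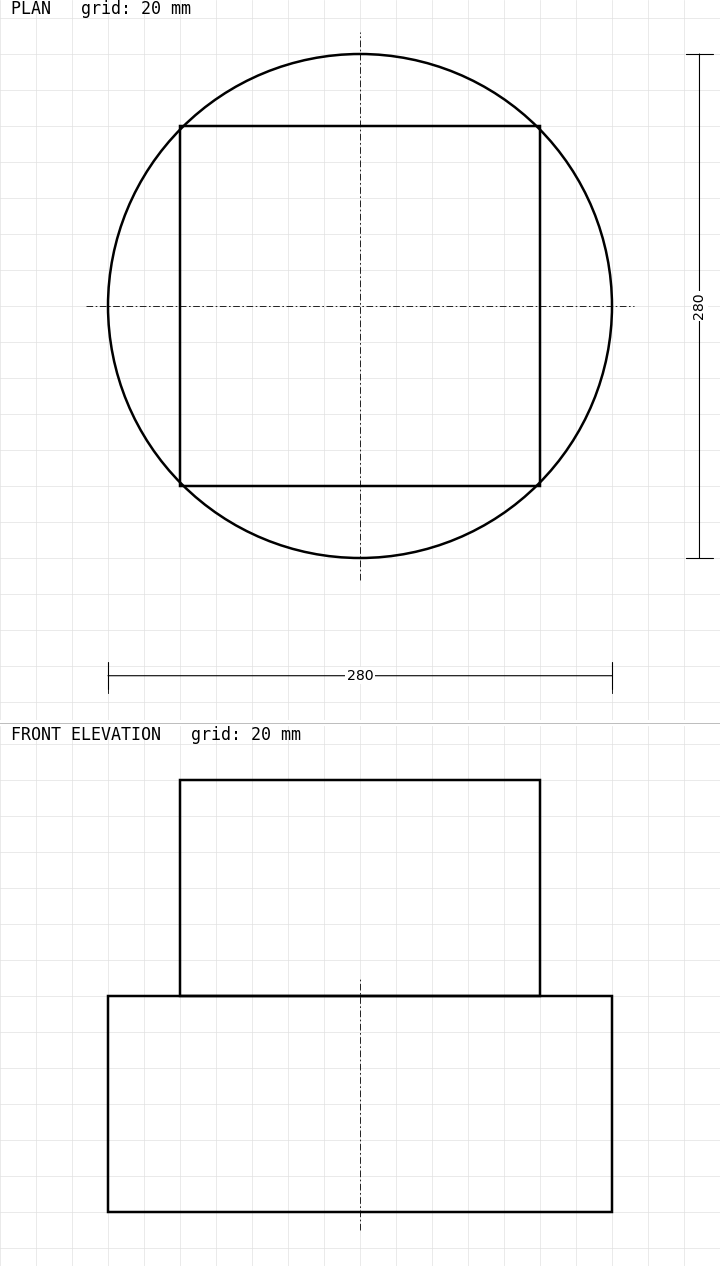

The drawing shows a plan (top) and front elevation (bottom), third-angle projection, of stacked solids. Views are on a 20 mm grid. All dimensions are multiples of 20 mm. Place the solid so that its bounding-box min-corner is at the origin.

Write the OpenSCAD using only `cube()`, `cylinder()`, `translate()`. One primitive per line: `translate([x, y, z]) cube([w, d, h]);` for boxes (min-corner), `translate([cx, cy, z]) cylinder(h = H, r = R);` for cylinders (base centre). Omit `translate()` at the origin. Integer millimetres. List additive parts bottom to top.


translate([140, 140, 0]) cylinder(h = 120, r = 140);
translate([40, 40, 120]) cube([200, 200, 120]);


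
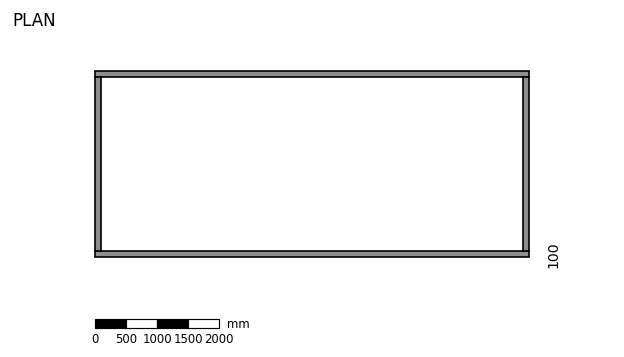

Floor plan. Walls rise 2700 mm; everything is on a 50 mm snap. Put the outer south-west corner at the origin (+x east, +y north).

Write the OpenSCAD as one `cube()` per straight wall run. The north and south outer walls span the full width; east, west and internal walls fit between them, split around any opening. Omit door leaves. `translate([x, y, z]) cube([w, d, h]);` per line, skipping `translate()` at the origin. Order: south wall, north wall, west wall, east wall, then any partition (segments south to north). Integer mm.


cube([7000, 100, 2700]);
translate([0, 2900, 0]) cube([7000, 100, 2700]);
translate([0, 100, 0]) cube([100, 2800, 2700]);
translate([6900, 100, 0]) cube([100, 2800, 2700]);


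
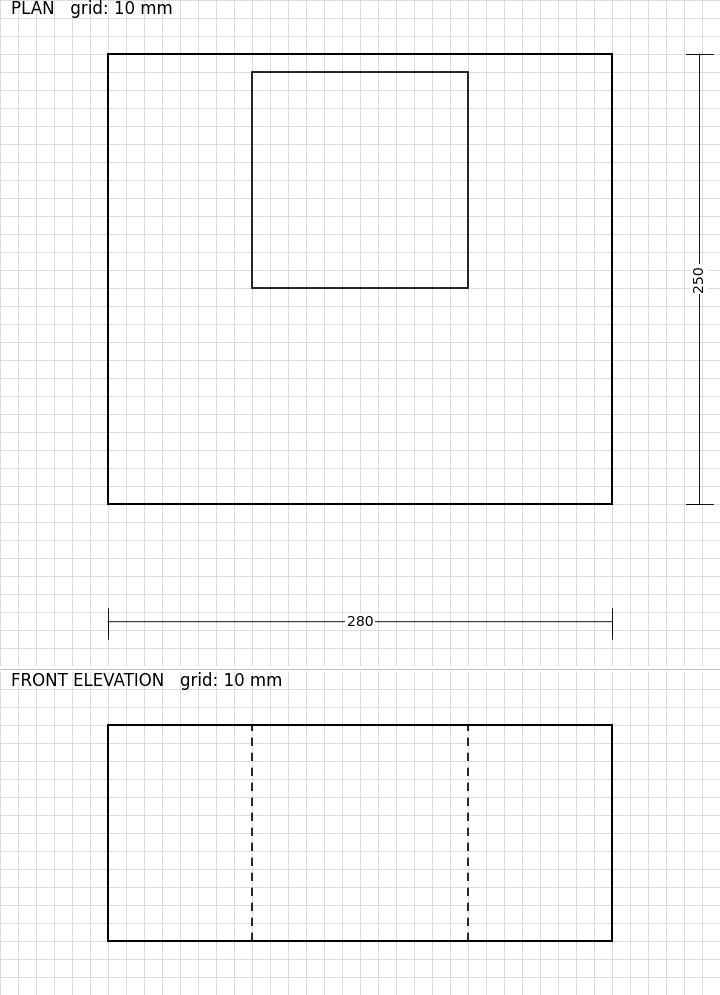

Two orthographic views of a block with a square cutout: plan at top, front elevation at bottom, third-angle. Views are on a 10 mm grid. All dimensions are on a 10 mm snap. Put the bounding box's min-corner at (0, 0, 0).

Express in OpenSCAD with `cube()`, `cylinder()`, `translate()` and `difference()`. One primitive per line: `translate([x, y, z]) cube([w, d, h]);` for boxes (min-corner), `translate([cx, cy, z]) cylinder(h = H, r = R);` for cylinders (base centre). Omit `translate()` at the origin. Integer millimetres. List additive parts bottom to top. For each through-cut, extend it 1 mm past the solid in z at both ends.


difference() {
  cube([280, 250, 120]);
  translate([80, 120, -1]) cube([120, 120, 122]);
}
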